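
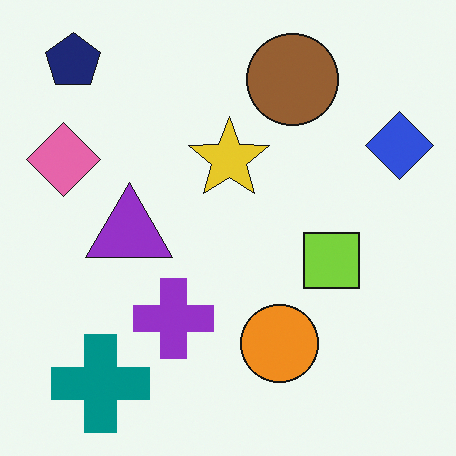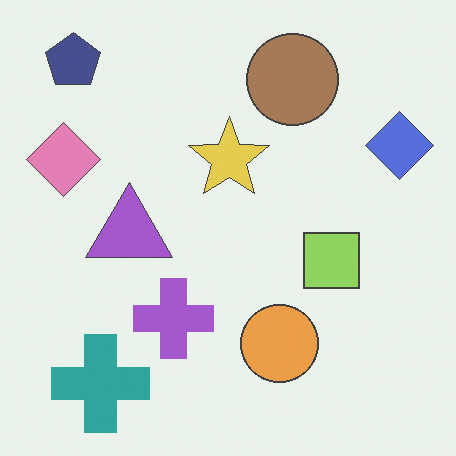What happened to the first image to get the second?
The image was given slightly reduced contrast.

Tones are pushed toward mid-grey across the whole image — a global contrast change.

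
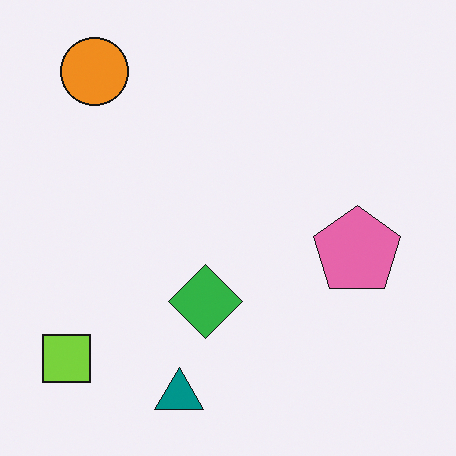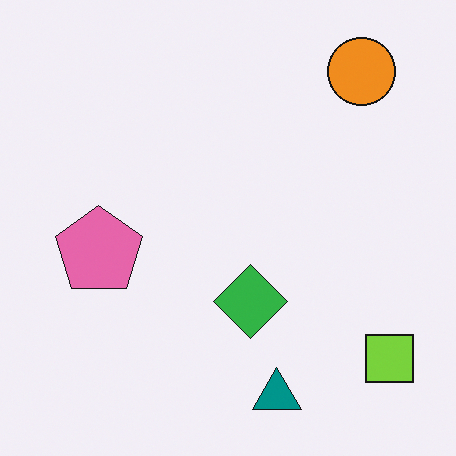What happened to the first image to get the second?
Flipped horizontally (left ↔ right).

The lime square is in the bottom-left of the first image and the bottom-right of the second — shapes on opposite sides of the vertical midline have swapped in a mirror flip.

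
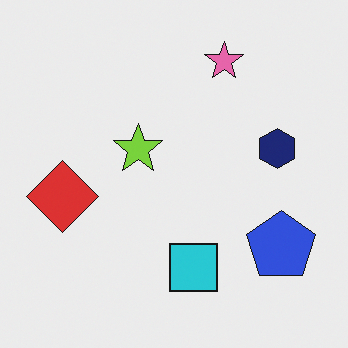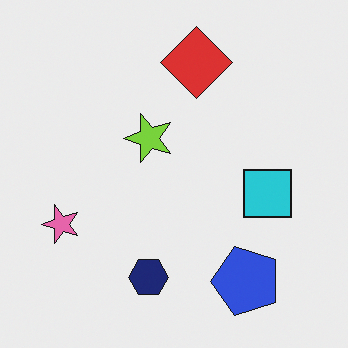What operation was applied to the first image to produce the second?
This is the original image transposed (reflected across the top-left ↔ bottom-right diagonal).

Shapes have swapped their row and column positions — what was in the top-right is now in the bottom-left — a diagonal reflection.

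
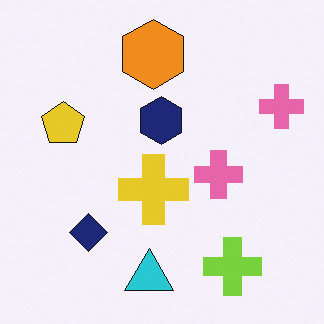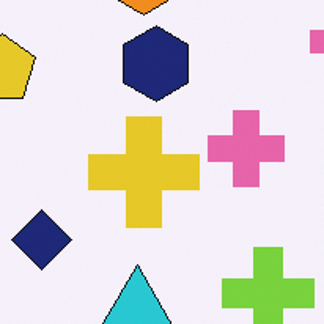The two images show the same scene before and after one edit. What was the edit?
The second image is the first cropped to a modestly smaller region and rescaled.

The visible shapes are larger and the field of view is narrower; shapes near the original edges may be partly or wholly outside the frame — a crop-and-rescale.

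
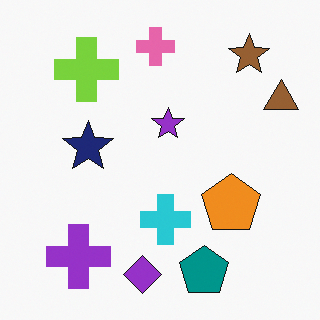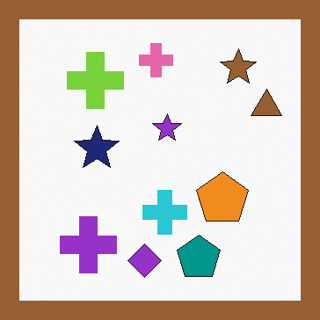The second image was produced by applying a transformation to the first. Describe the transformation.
The transformation is: framed with a brown border.

A solid brown frame runs around the edge of the second image, with the content slightly shrunk inside it.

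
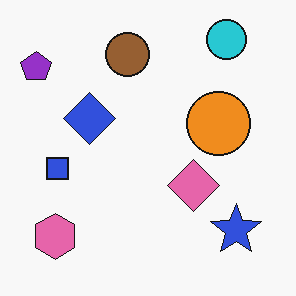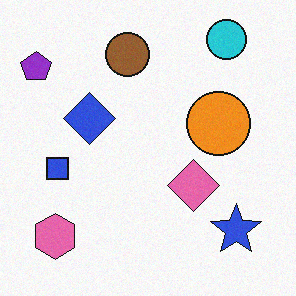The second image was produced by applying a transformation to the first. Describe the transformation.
This is the original image degraded with subtle gaussian noise.

Random speckle covers the whole image, including the flat background.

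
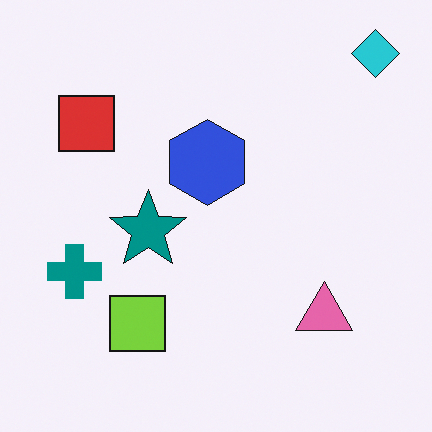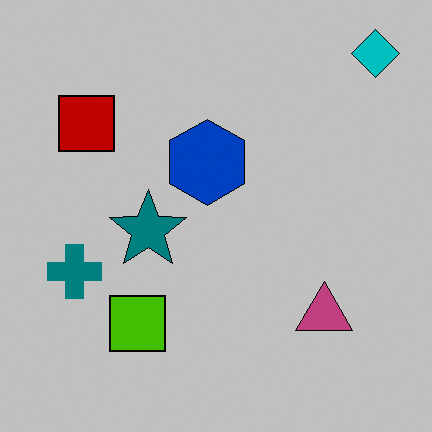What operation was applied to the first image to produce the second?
This is the original image aggressively posterized.

Each flat color has snapped to a coarser quantized level — most visibly, the near-white background has dropped to a flat grey.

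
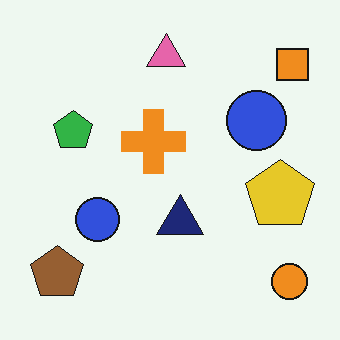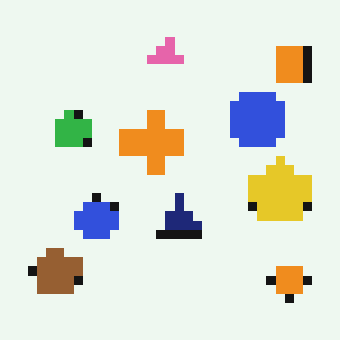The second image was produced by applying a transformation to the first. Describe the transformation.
Coarsely pixelated.

Shapes are reduced to large square blocks; fine edges and outlines are lost — a downscale-then-upscale (mosaic) effect.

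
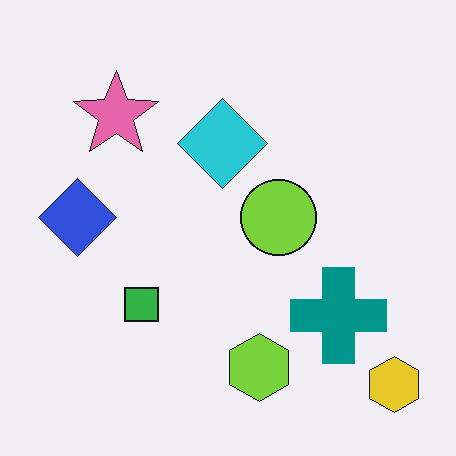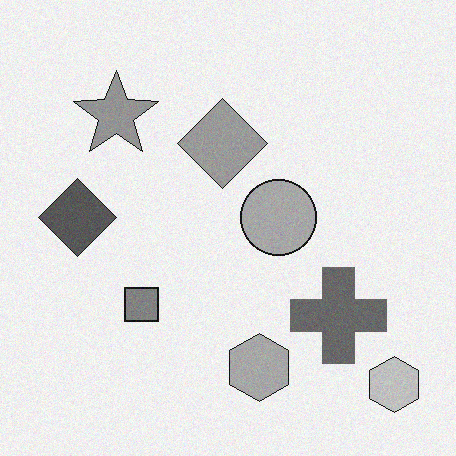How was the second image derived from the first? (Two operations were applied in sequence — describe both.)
The transformation is: converted to grayscale, then degraded with light additive noise.

All color is removed — every shape is now a shade of grey. Random speckle covers the whole image, including the flat background.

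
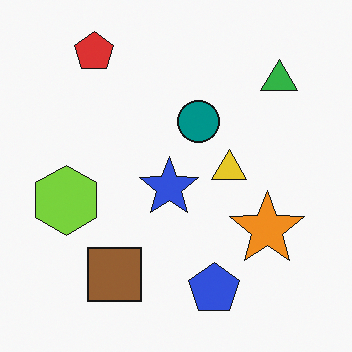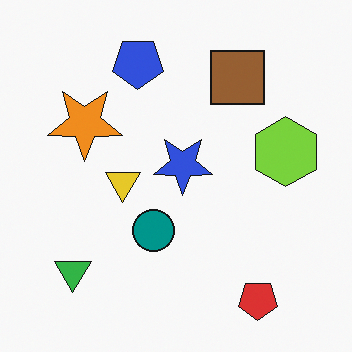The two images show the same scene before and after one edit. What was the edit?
Rotated 180°.

The red pentagon sits in the top-left of the first image and the bottom-right of the second — consistent with a whole-image 180° rotation.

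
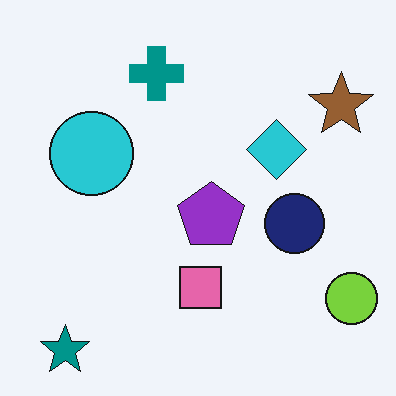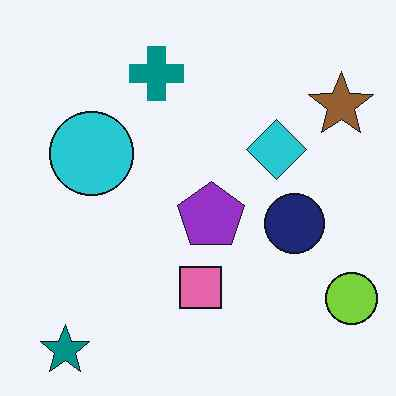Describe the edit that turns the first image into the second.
The second image is the first JPEG-compressed with visible artifacts.

Blocky 8×8 compression artifacts appear around shape edges and the flat background shows ringing — characteristic JPEG degradation.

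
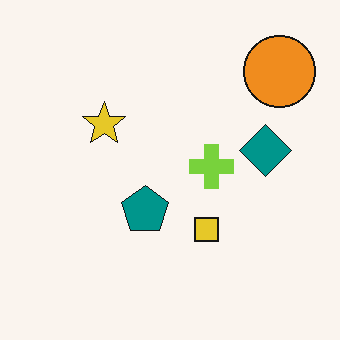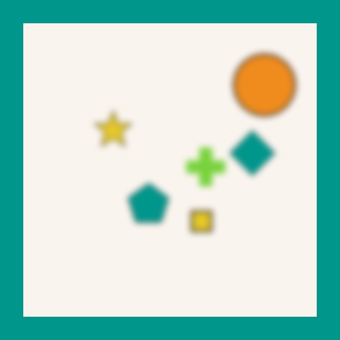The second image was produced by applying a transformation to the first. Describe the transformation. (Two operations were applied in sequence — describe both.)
The second image is the first noticeably gaussian-blurred, then framed with a teal border.

Shape edges and outlines are uniformly softened across the whole image. A solid teal frame runs around the edge of the second image, with the content slightly shrunk inside it.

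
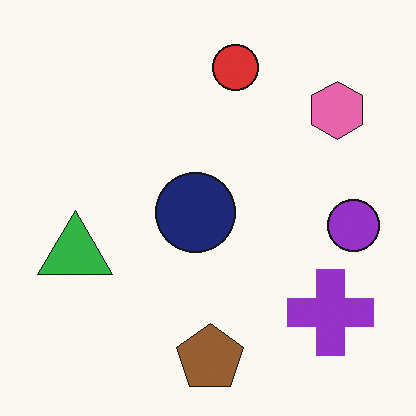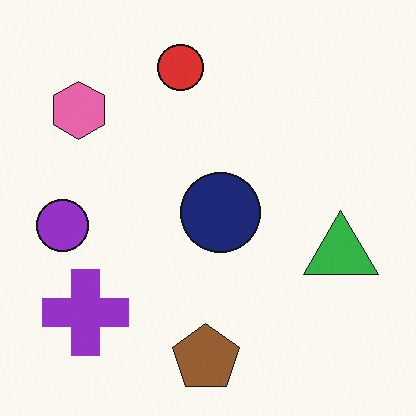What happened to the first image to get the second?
This is the original image flipped horizontally (left ↔ right).

The purple circle is in the right of the first image and the left of the second — shapes on opposite sides of the vertical midline have swapped in a mirror flip.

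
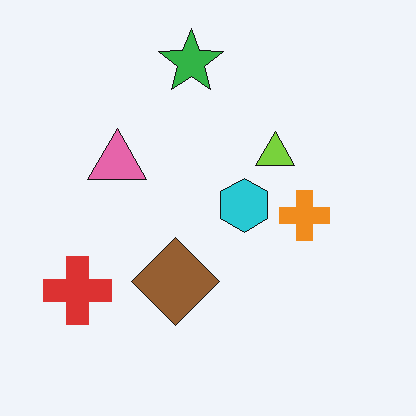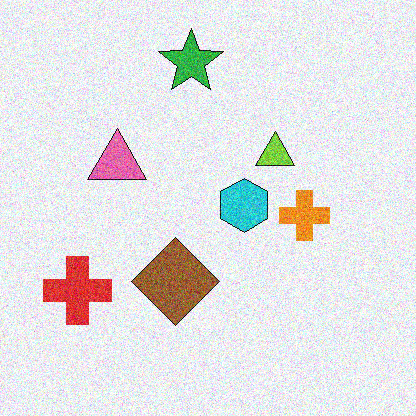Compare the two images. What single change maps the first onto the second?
Degraded with moderate additive noise.

Random speckle covers the whole image, including the flat background.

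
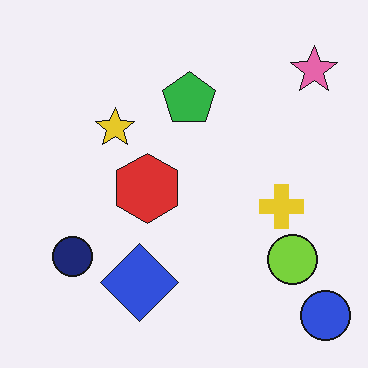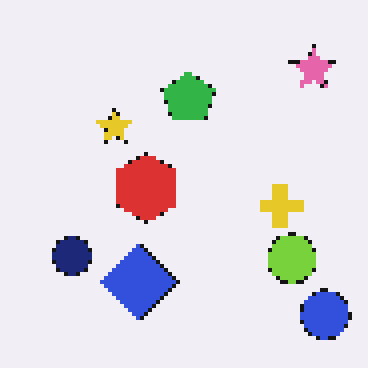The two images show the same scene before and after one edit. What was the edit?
The transformation is: lightly pixelated (a mild mosaic effect).

Shapes are reduced to large square blocks; fine edges and outlines are lost — a downscale-then-upscale (mosaic) effect.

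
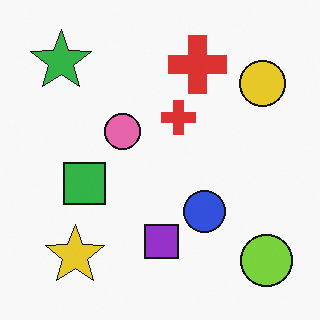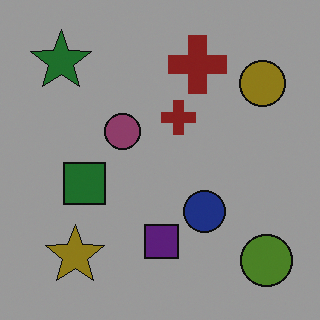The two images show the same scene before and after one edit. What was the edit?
The image was noticeably darkened.

Every pixel — background and shapes alike — is uniformly darkened.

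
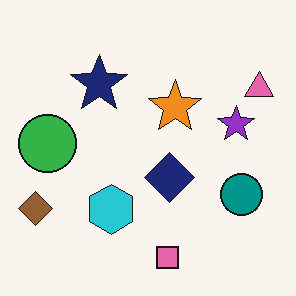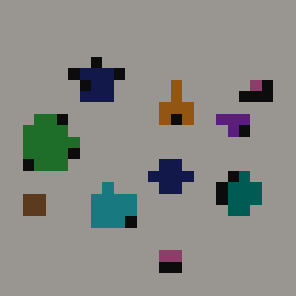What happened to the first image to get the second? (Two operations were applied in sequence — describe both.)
The image was darkened a lot, then heavily pixelated into large blocks.

Every pixel — background and shapes alike — is uniformly darkened. Shapes are reduced to large square blocks; fine edges and outlines are lost — a downscale-then-upscale (mosaic) effect.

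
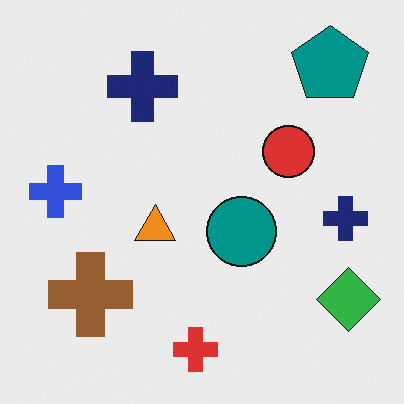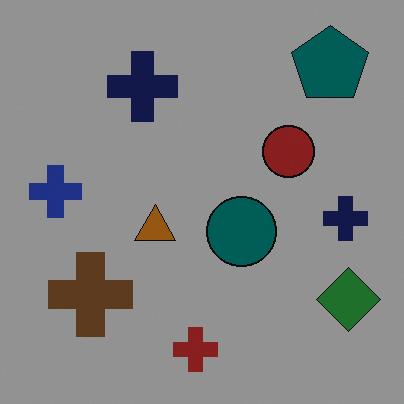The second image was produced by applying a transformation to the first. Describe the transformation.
The image was noticeably darkened.

Every pixel — background and shapes alike — is uniformly darkened.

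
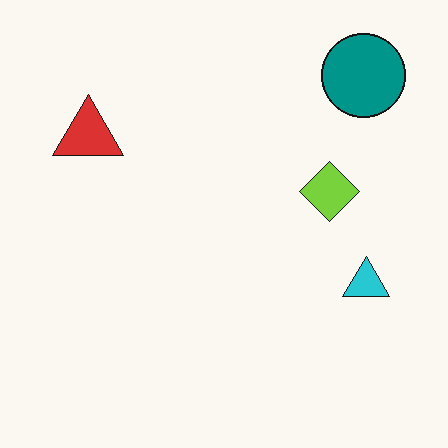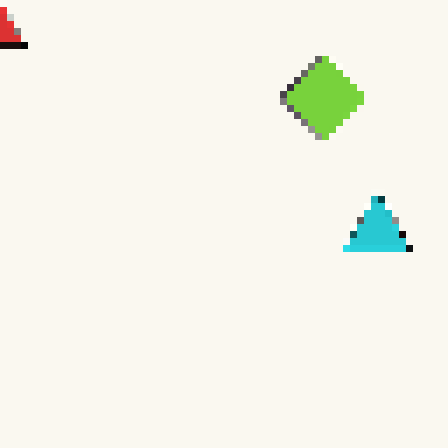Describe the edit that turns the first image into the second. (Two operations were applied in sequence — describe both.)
Cropped slightly and scaled back up, then moderately pixelated.

The visible shapes are larger and the field of view is narrower; shapes near the original edges may be partly or wholly outside the frame — a crop-and-rescale. Shapes are reduced to large square blocks; fine edges and outlines are lost — a downscale-then-upscale (mosaic) effect.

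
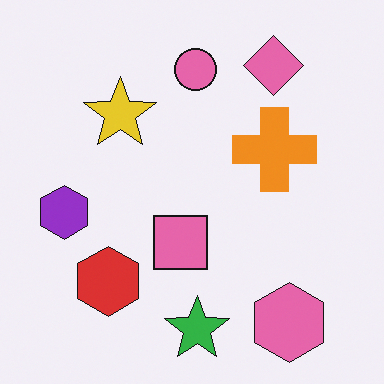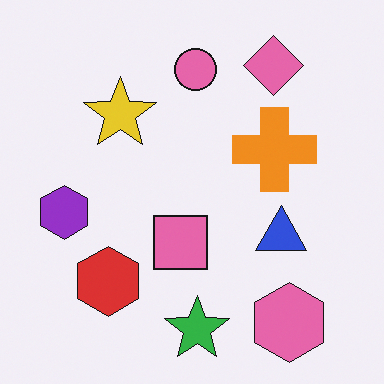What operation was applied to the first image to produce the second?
The second image is the first overlaid with an additional blue triangle.

A blue triangle appears in the second image that is absent from the first.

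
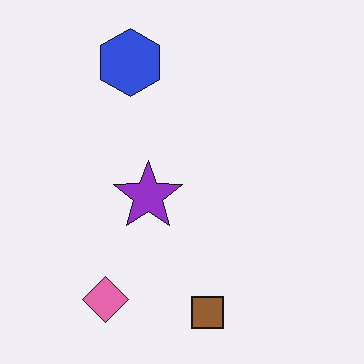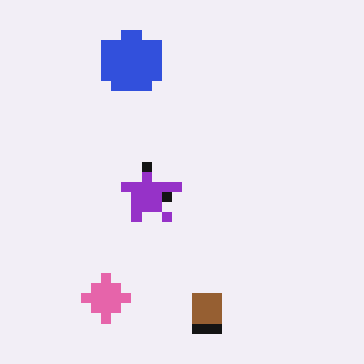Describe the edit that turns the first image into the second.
It was coarsely pixelated.

Shapes are reduced to large square blocks; fine edges and outlines are lost — a downscale-then-upscale (mosaic) effect.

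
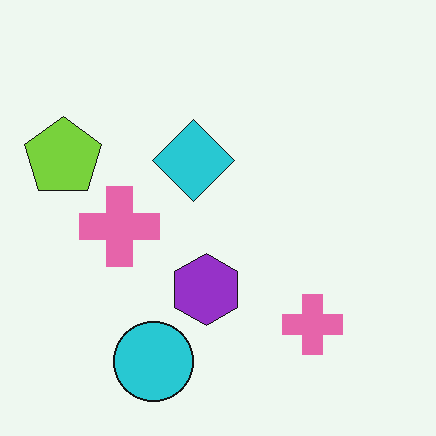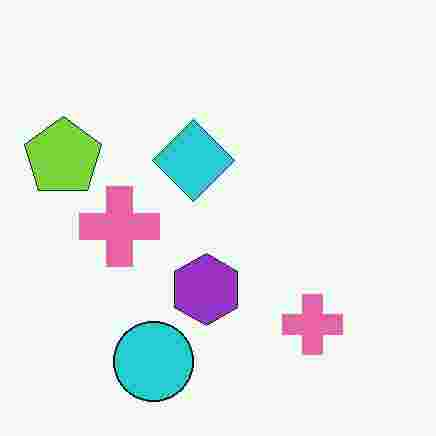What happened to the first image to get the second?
It was degraded with heavy JPEG compression.

Blocky 8×8 compression artifacts appear around shape edges and the flat background shows ringing — characteristic JPEG degradation.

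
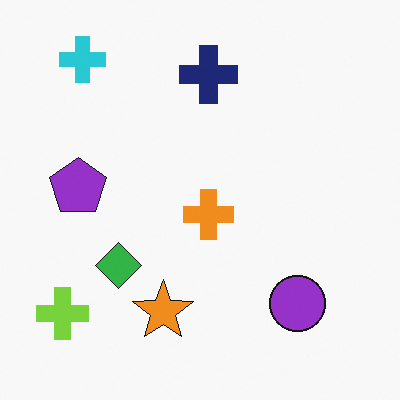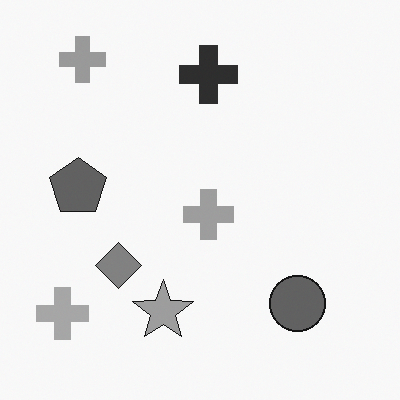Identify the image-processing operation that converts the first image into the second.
The image was converted to grayscale.

All color is removed — every shape is now a shade of grey.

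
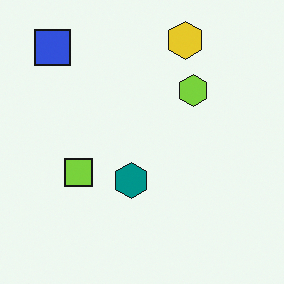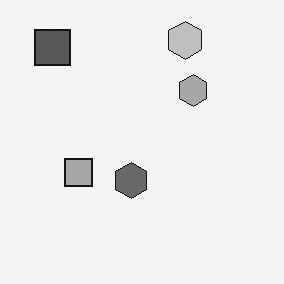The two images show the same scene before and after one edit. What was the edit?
The second image is the first converted to grayscale.

All color is removed — every shape is now a shade of grey.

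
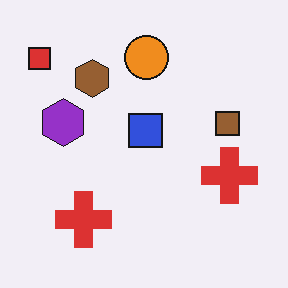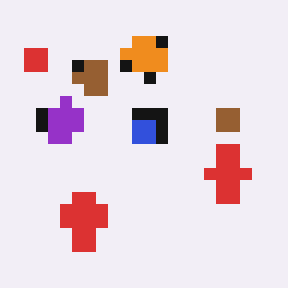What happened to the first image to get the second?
The second image is the first coarsely pixelated.

Shapes are reduced to large square blocks; fine edges and outlines are lost — a downscale-then-upscale (mosaic) effect.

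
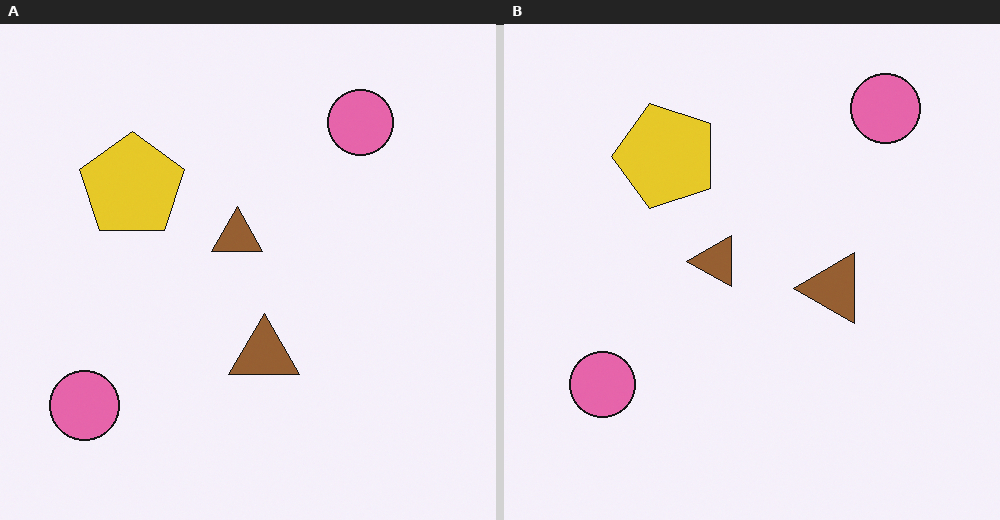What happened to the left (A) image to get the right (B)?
The image was transposed (reflected across the top-left ↔ bottom-right diagonal).

Shapes have swapped their row and column positions — what was in the top-right is now in the bottom-left — a diagonal reflection.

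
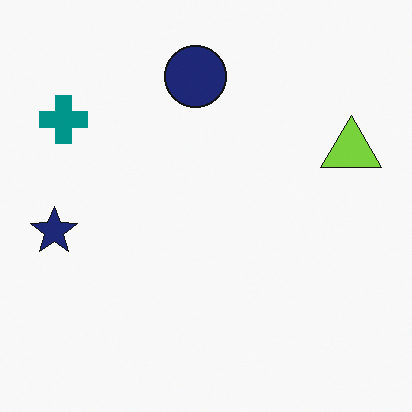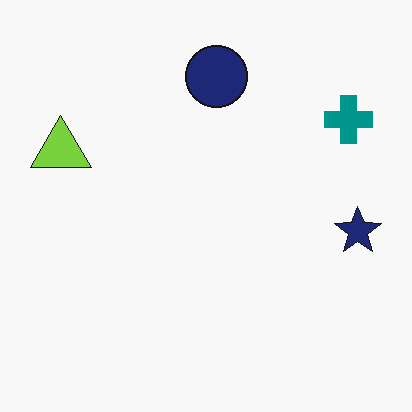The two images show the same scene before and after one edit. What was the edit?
Flipped horizontally (left ↔ right).

The navy star is in the left of the first image and the right of the second — shapes on opposite sides of the vertical midline have swapped in a mirror flip.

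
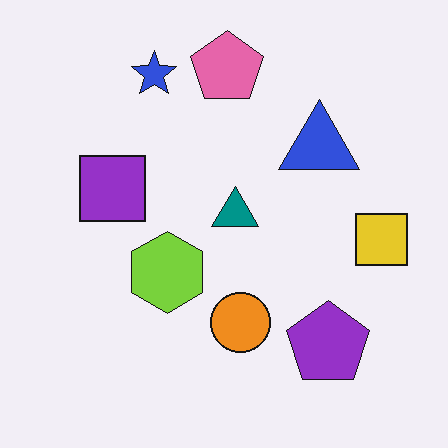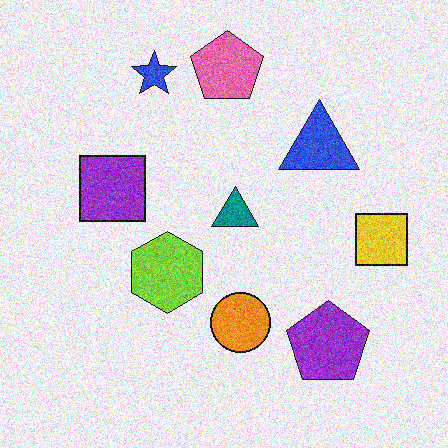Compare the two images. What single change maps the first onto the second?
This is the original image degraded with moderate additive noise.

Random speckle covers the whole image, including the flat background.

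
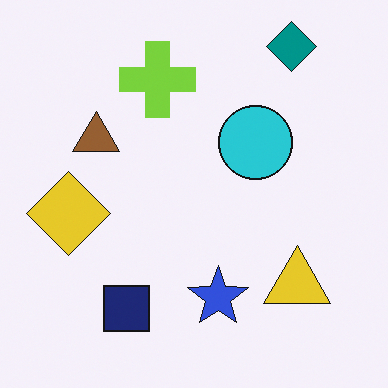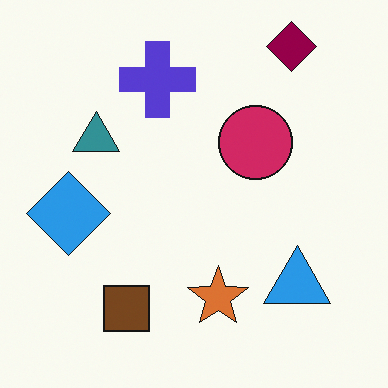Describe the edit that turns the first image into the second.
The image was hue-shifted through roughly a third of the color wheel.

Every shape's color has rotated by the same amount around the hue wheel — a uniform hue shift.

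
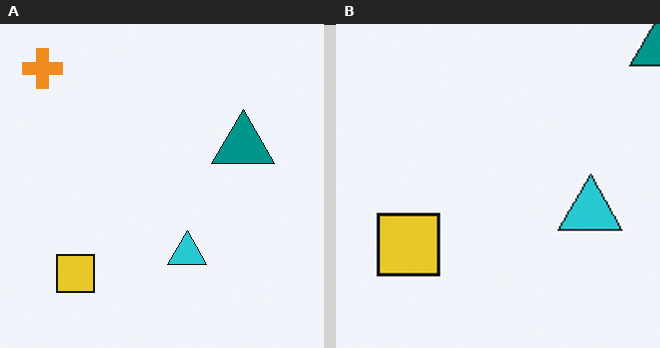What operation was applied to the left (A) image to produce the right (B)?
This is the original image cropped to a noticeably smaller region and rescaled.

The visible shapes are larger and the field of view is narrower; shapes near the original edges may be partly or wholly outside the frame — a crop-and-rescale.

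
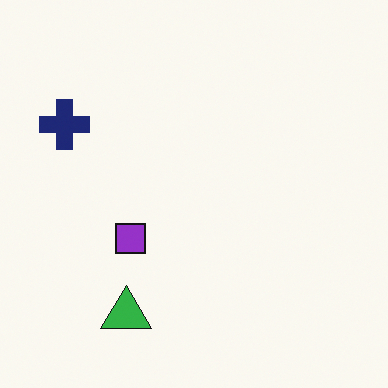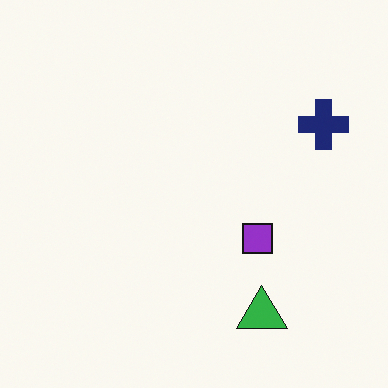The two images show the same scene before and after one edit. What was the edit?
It was flipped horizontally (left ↔ right).

The navy cross is in the top-left of the first image and the top-right of the second — shapes on opposite sides of the vertical midline have swapped in a mirror flip.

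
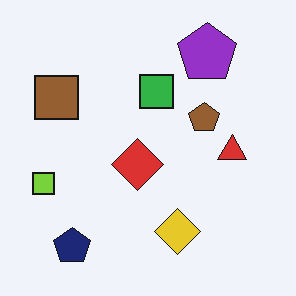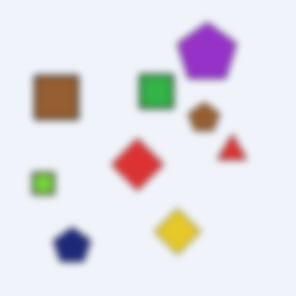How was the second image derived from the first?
The second image is the first moderately blurred.

Shape edges and outlines are uniformly softened across the whole image.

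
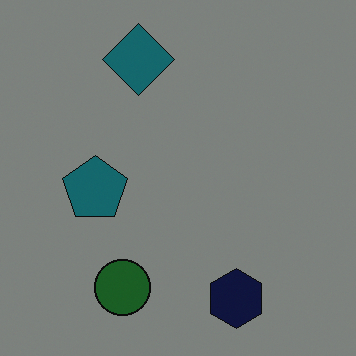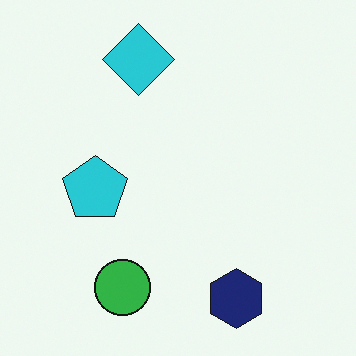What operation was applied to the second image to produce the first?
The first image is the second darkened a lot.

Every pixel — background and shapes alike — is uniformly darkened.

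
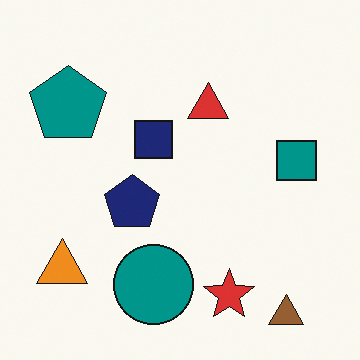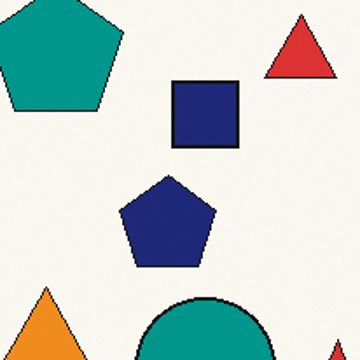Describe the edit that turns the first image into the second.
This is the original image cropped to a noticeably smaller region and rescaled.

The visible shapes are larger and the field of view is narrower; shapes near the original edges may be partly or wholly outside the frame — a crop-and-rescale.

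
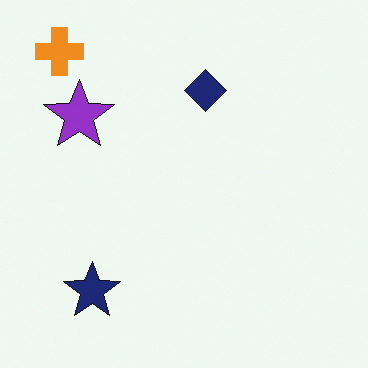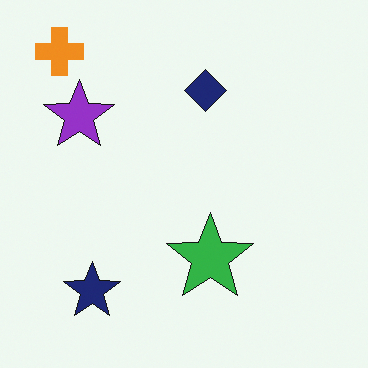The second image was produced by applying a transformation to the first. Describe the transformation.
Overlaid with an additional green star.

A green star appears in the second image that is absent from the first.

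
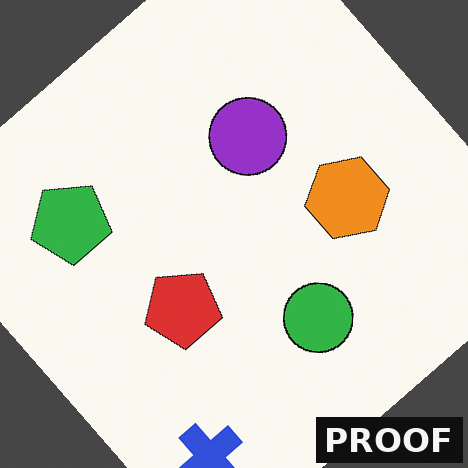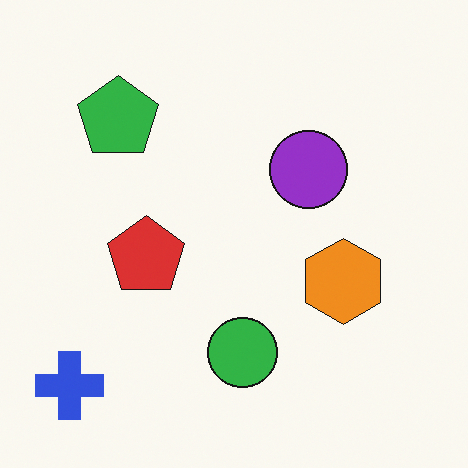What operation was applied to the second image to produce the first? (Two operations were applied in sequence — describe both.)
It was rotated counter-clockwise by a large amount — several tens of degrees, then watermarked with the text "PROOF" in the lower-right corner.

Every shape is tilted by the same angle and the image corners show triangular fill wedges — a whole-image rotation by a non-right angle. A dark label reading "PROOF" appears in the lower-right corner.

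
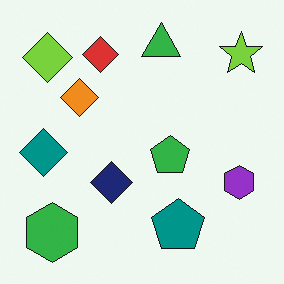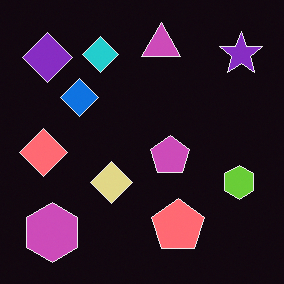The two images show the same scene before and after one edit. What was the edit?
It was color-inverted (negative).

The light background has become dark and every shape's color is its complement — a photographic negative.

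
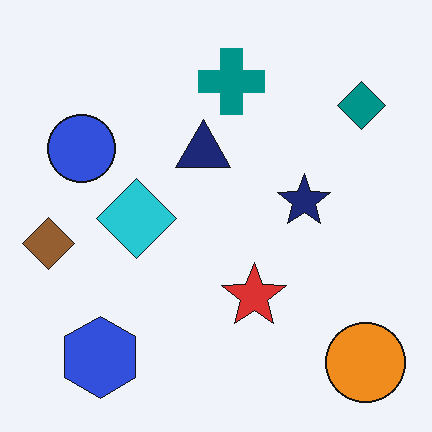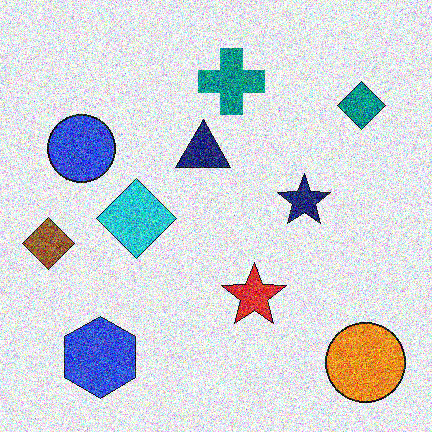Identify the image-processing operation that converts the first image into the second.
Degraded with strong gaussian noise.

Random speckle covers the whole image, including the flat background.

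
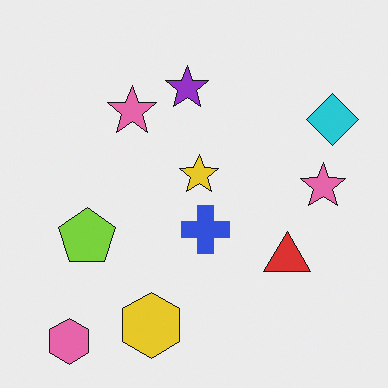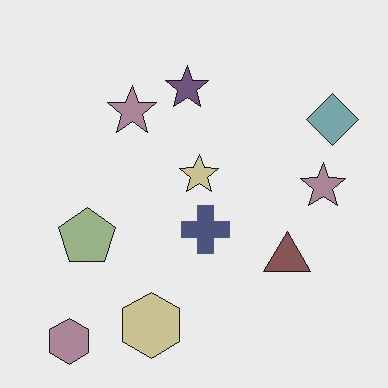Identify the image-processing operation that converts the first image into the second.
It was heavily desaturated.

All colors are more muted and greyish — a global saturation change.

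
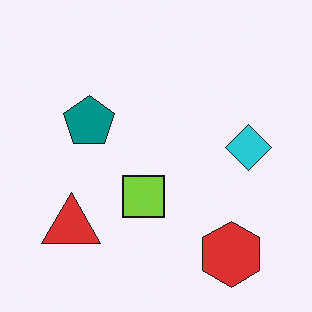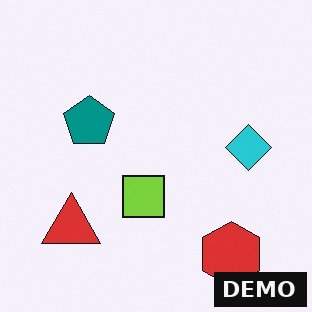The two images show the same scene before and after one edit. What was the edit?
The second image is the first watermarked with the text "DEMO" in the lower-right corner.

A dark label reading "DEMO" appears in the lower-right corner.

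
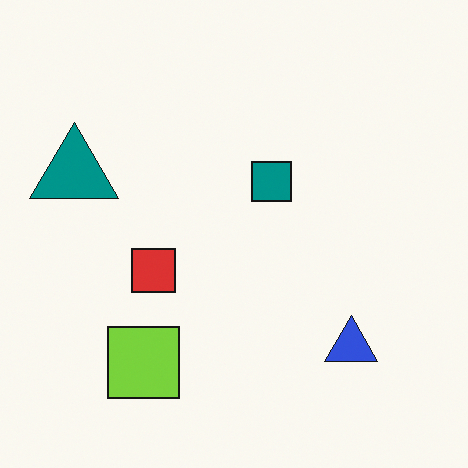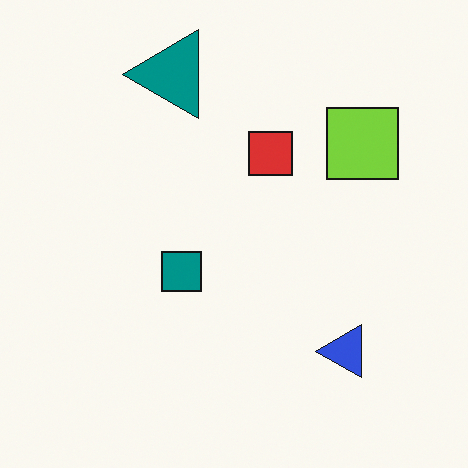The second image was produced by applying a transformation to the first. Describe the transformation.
The image was transposed (reflected across the top-left ↔ bottom-right diagonal).

Shapes have swapped their row and column positions — what was in the top-right is now in the bottom-left — a diagonal reflection.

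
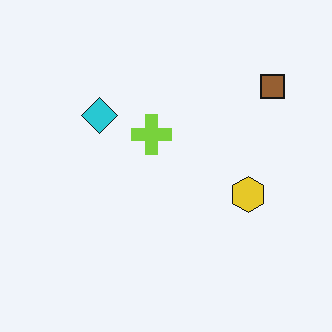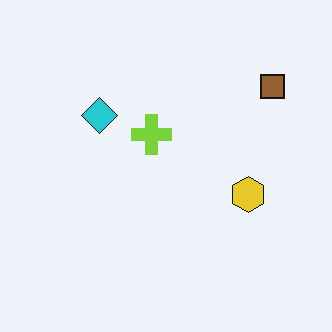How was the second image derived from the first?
The image was JPEG-compressed with visible artifacts.

Blocky 8×8 compression artifacts appear around shape edges and the flat background shows ringing — characteristic JPEG degradation.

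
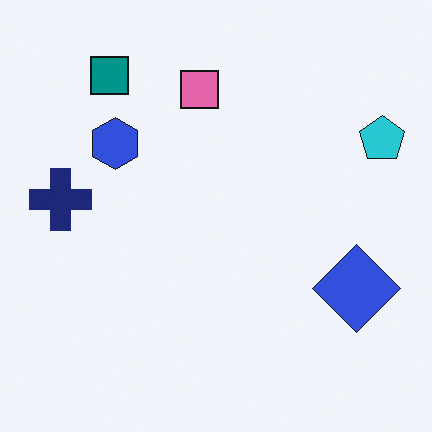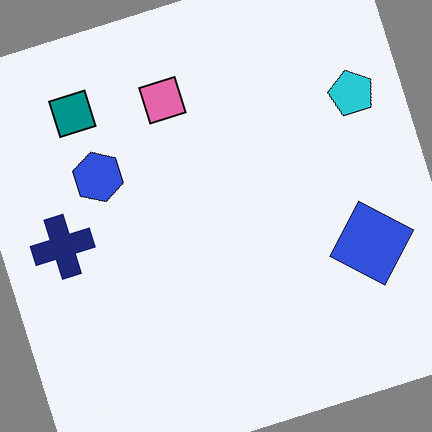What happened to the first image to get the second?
The transformation is: rotated counter-clockwise by a moderate amount.

Every shape is tilted by the same angle and the image corners show triangular fill wedges — a whole-image rotation by a non-right angle.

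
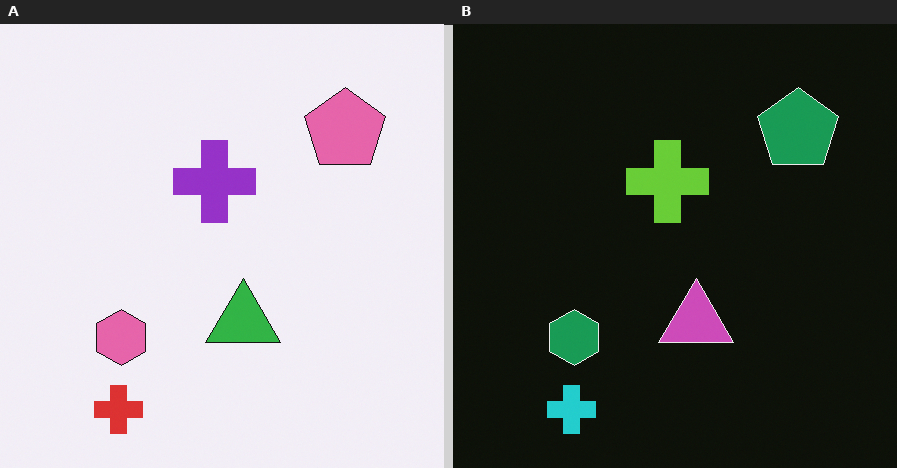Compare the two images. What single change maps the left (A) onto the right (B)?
Color-inverted (negative).

The light background has become dark and every shape's color is its complement — a photographic negative.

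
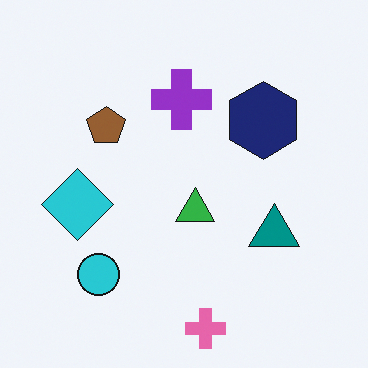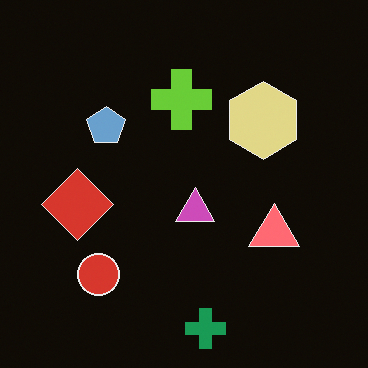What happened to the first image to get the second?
The transformation is: color-inverted (negative).

The light background has become dark and every shape's color is its complement — a photographic negative.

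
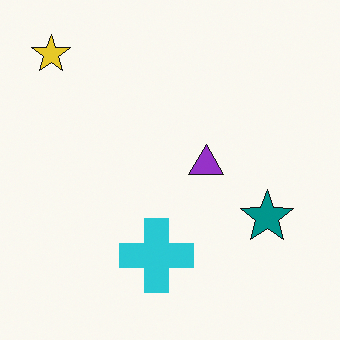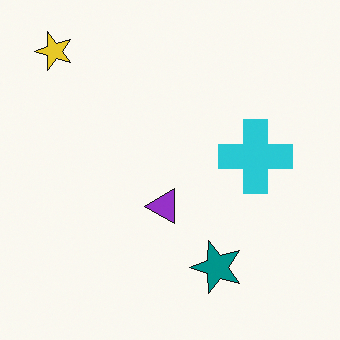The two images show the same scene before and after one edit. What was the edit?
The transformation is: transposed (reflected across the top-left ↔ bottom-right diagonal).

Shapes have swapped their row and column positions — what was in the top-right is now in the bottom-left — a diagonal reflection.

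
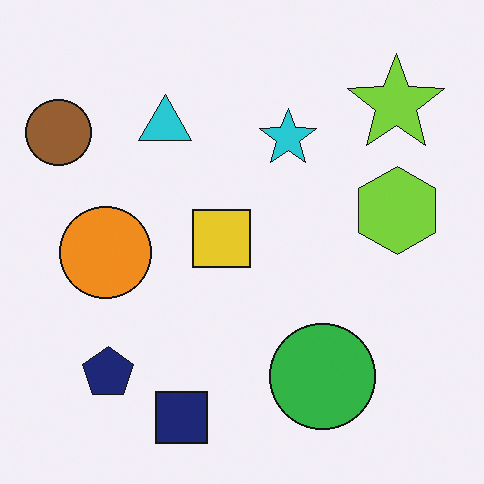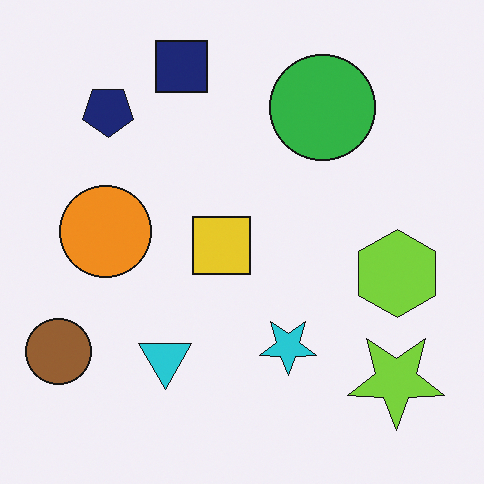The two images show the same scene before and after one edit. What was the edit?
It was flipped vertically (top ↔ bottom).

The navy square is in the bottom of the first image and the top of the second — shapes on opposite sides of the horizontal midline have swapped in a mirror flip.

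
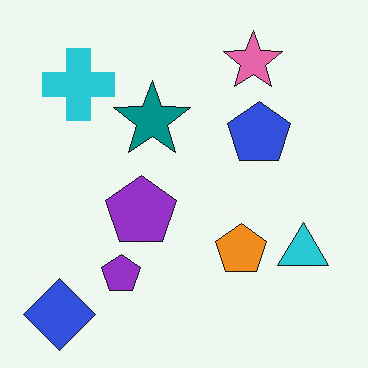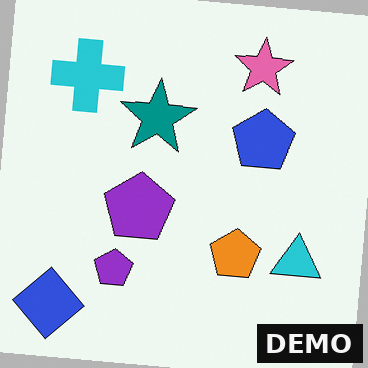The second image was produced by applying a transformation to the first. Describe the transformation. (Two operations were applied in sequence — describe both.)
Rotated clockwise by a small amount, then watermarked with the text "DEMO" in the lower-right corner.

Every shape is tilted by the same angle and the image corners show triangular fill wedges — a whole-image rotation by a non-right angle. A dark label reading "DEMO" appears in the lower-right corner.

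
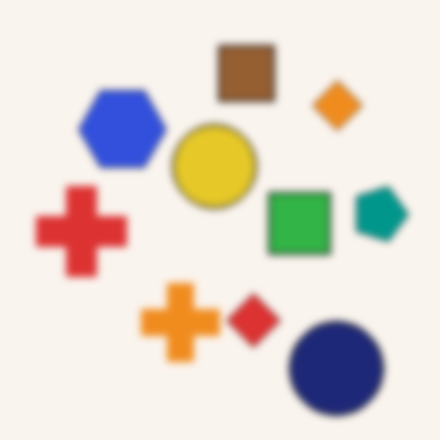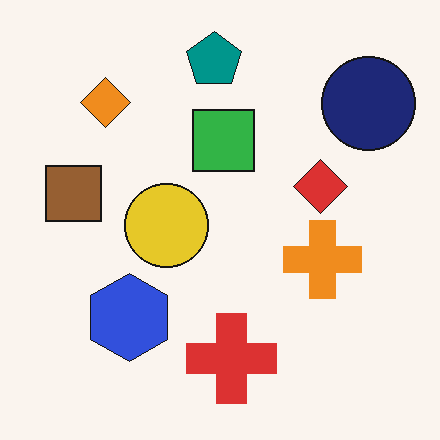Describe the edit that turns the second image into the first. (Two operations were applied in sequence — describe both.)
It was rotated 90° clockwise, then noticeably gaussian-blurred.

The navy circle sits in the top-right of the second image and the bottom-right of the first — consistent with a whole-image 90° clockwise rotation. Shape edges and outlines are uniformly softened across the whole image.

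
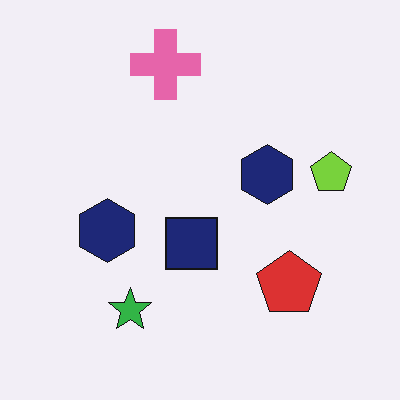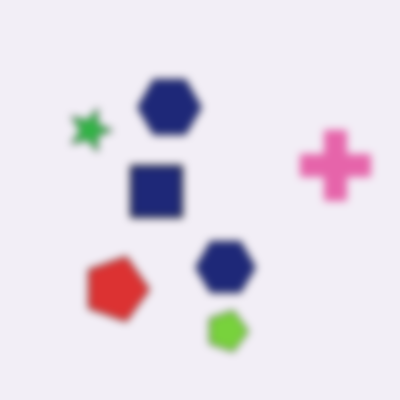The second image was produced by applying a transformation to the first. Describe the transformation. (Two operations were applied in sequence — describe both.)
It was moderately blurred, then rotated 90° clockwise.

Shape edges and outlines are uniformly softened across the whole image. The pink cross sits in the top of the first image and the right of the second — consistent with a whole-image 90° clockwise rotation.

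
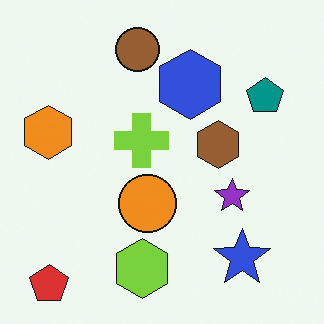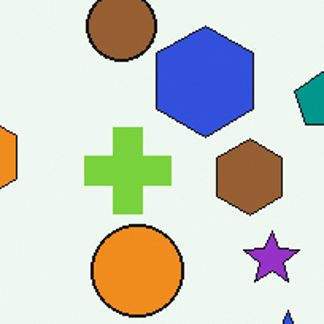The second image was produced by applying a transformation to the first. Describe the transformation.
This is the original image cropped slightly and scaled back up.

The visible shapes are larger and the field of view is narrower; shapes near the original edges may be partly or wholly outside the frame — a crop-and-rescale.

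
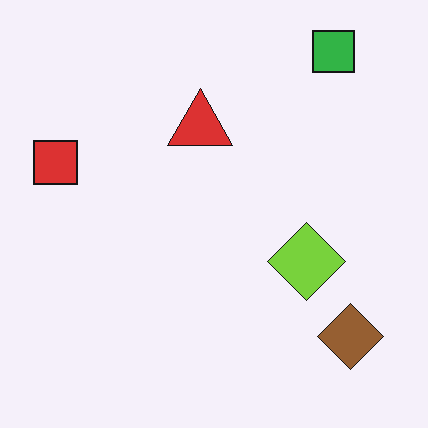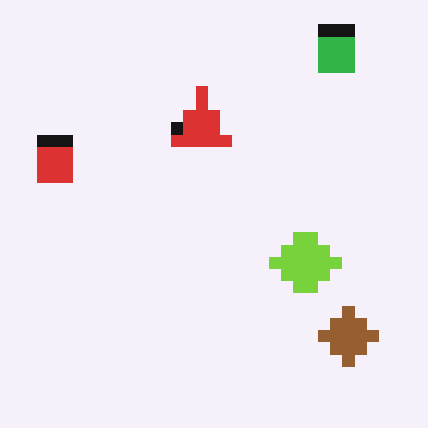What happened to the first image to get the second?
Heavily pixelated into large blocks.

Shapes are reduced to large square blocks; fine edges and outlines are lost — a downscale-then-upscale (mosaic) effect.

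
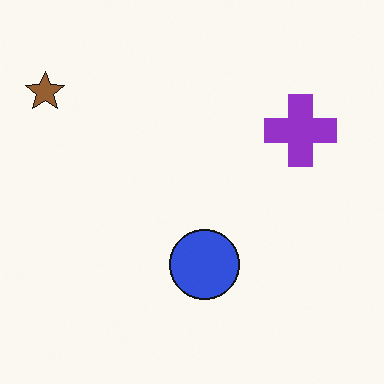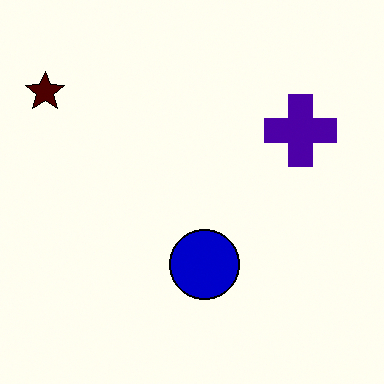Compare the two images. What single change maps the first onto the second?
The transformation is: given much higher contrast.

Tones are pushed away from mid-grey across the whole image — a global contrast change.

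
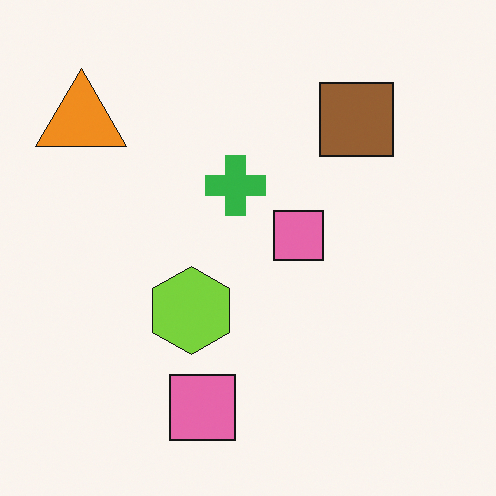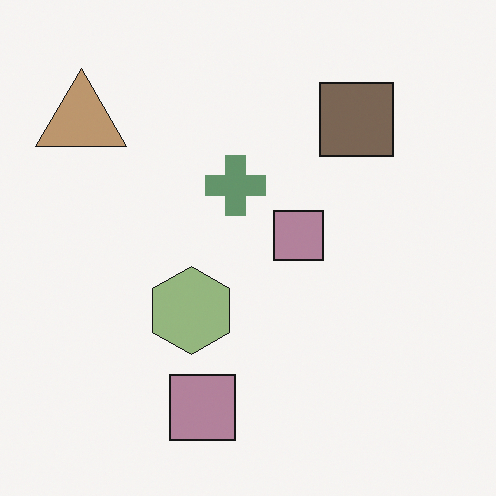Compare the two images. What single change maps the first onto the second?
The second image is the first heavily desaturated.

All colors are more muted and greyish — a global saturation change.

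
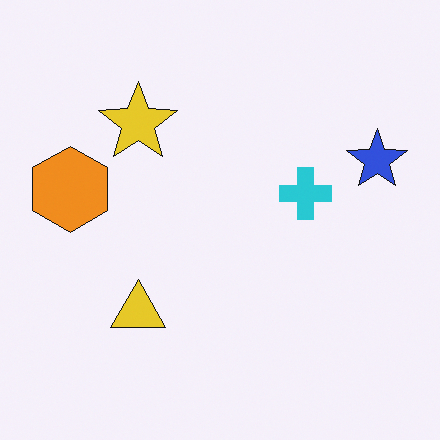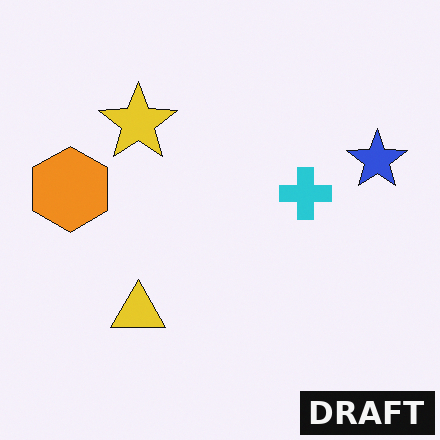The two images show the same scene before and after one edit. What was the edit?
The second image is the first watermarked with the text "DRAFT" in the lower-right corner.

A dark label reading "DRAFT" appears in the lower-right corner.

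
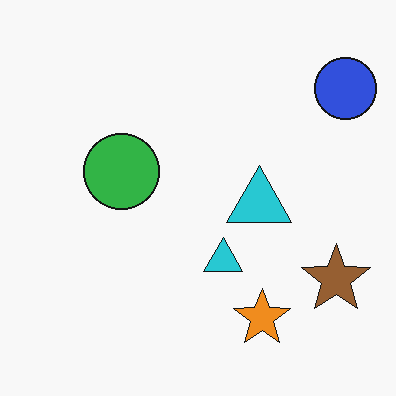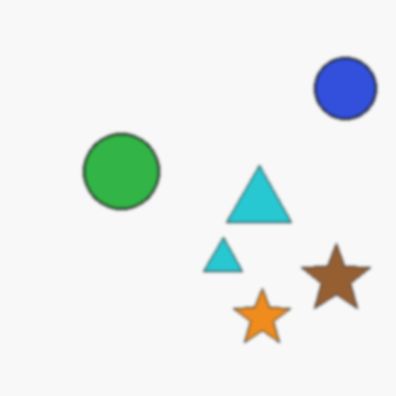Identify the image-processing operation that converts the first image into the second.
The second image is the first slightly softened.

Shape edges and outlines are uniformly softened across the whole image.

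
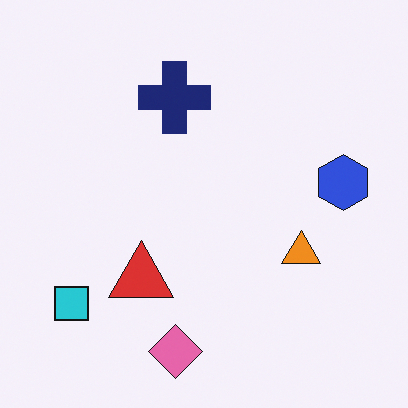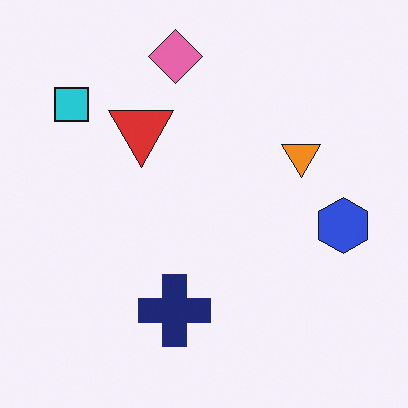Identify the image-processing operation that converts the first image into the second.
It was flipped vertically (top ↔ bottom).

The pink diamond is in the bottom of the first image and the top of the second — shapes on opposite sides of the horizontal midline have swapped in a mirror flip.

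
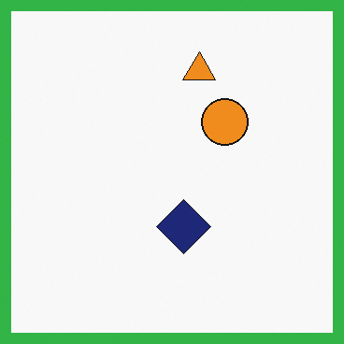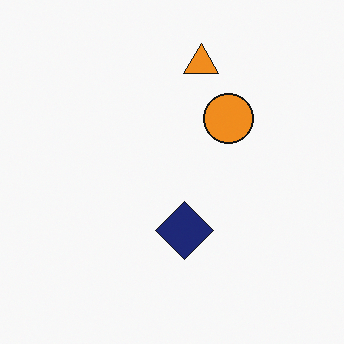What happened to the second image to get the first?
The image was framed with a green border.

A solid green frame runs around the edge of the first image, with the content slightly shrunk inside it.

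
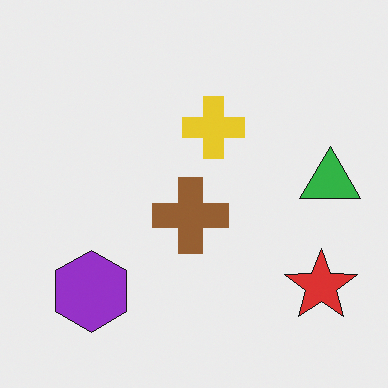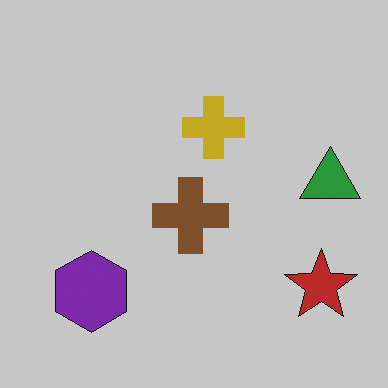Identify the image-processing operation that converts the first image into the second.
This is the original image slightly darkened.

Every pixel — background and shapes alike — is uniformly darkened.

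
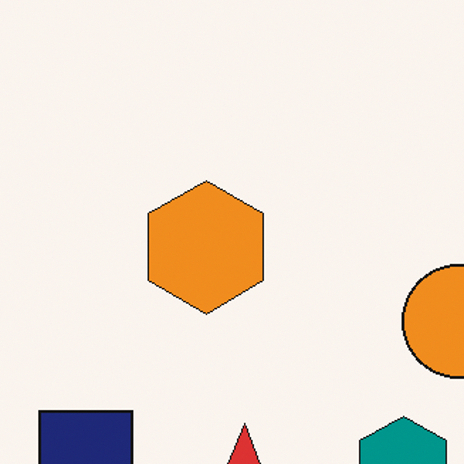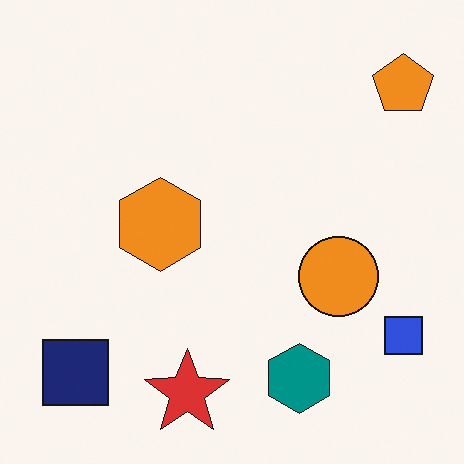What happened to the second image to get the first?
It was cropped slightly and scaled back up.

The visible shapes are larger and the field of view is narrower; shapes near the original edges may be partly or wholly outside the frame — a crop-and-rescale.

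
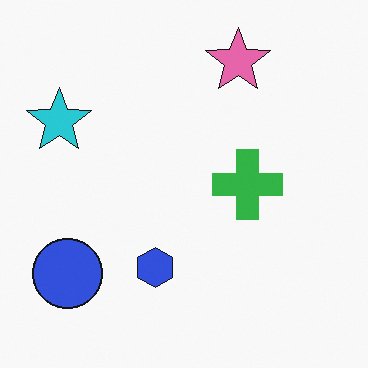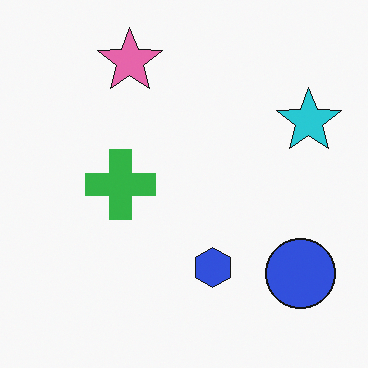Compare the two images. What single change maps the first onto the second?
This is the original image flipped horizontally (left ↔ right).

The cyan star is in the top-left of the first image and the top-right of the second — shapes on opposite sides of the vertical midline have swapped in a mirror flip.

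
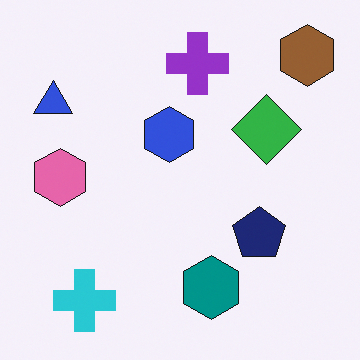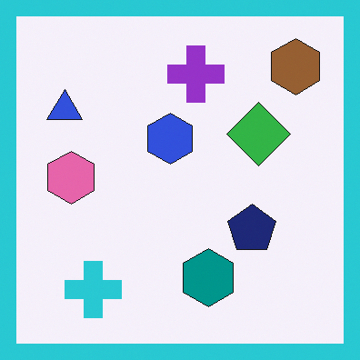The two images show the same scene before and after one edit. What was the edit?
Framed with a cyan border.

A solid cyan frame runs around the edge of the second image, with the content slightly shrunk inside it.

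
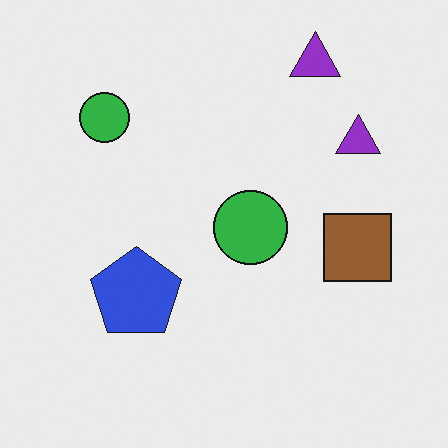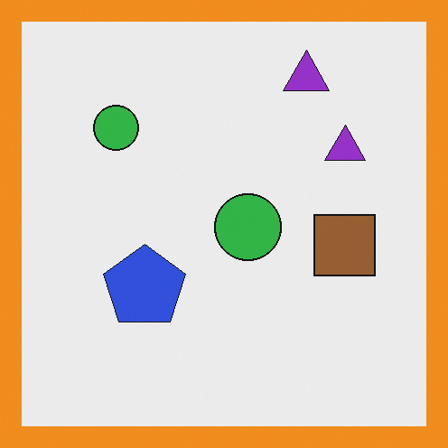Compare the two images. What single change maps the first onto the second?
The transformation is: framed with a orange border.

A solid orange frame runs around the edge of the second image, with the content slightly shrunk inside it.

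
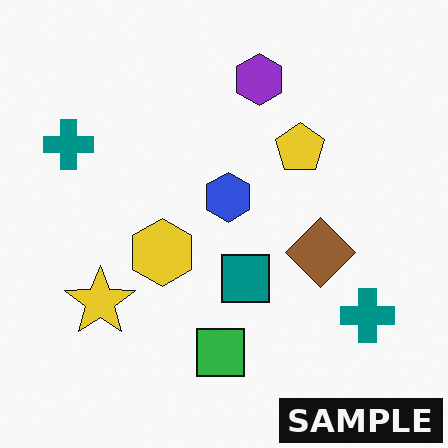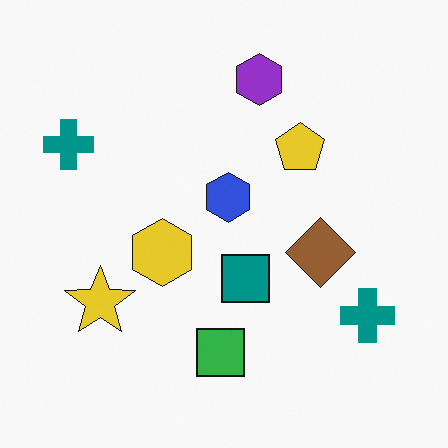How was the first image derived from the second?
This is the original image watermarked with the text "SAMPLE" in the lower-right corner.

A dark label reading "SAMPLE" appears in the lower-right corner.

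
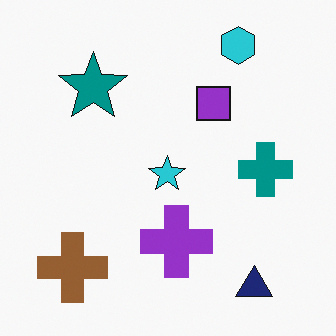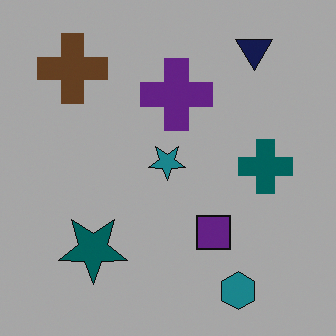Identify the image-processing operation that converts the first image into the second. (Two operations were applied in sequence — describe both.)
The transformation is: flipped vertically (top ↔ bottom), then noticeably darkened.

The cyan hexagon is in the top-right of the first image and the bottom-right of the second — shapes on opposite sides of the horizontal midline have swapped in a mirror flip. Every pixel — background and shapes alike — is uniformly darkened.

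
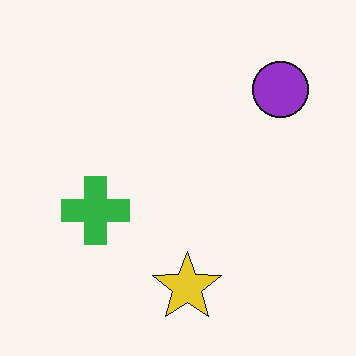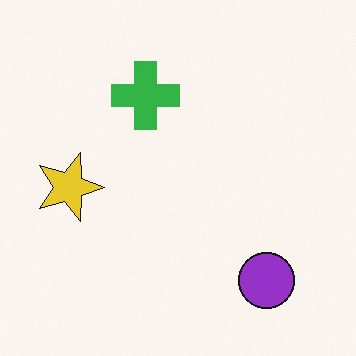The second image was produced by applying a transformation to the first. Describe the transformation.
Rotated 90° clockwise.

The purple circle sits in the top-right of the first image and the bottom-right of the second — consistent with a whole-image 90° clockwise rotation.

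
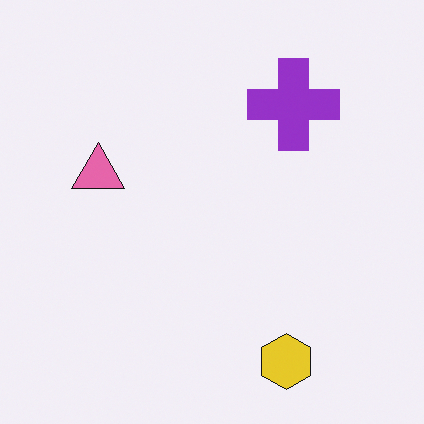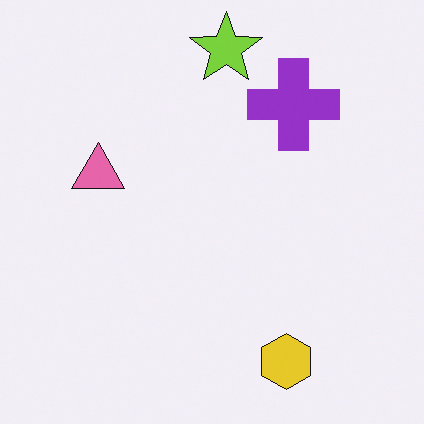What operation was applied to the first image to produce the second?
The second image is the first overlaid with an additional lime star.

A lime star appears in the second image that is absent from the first.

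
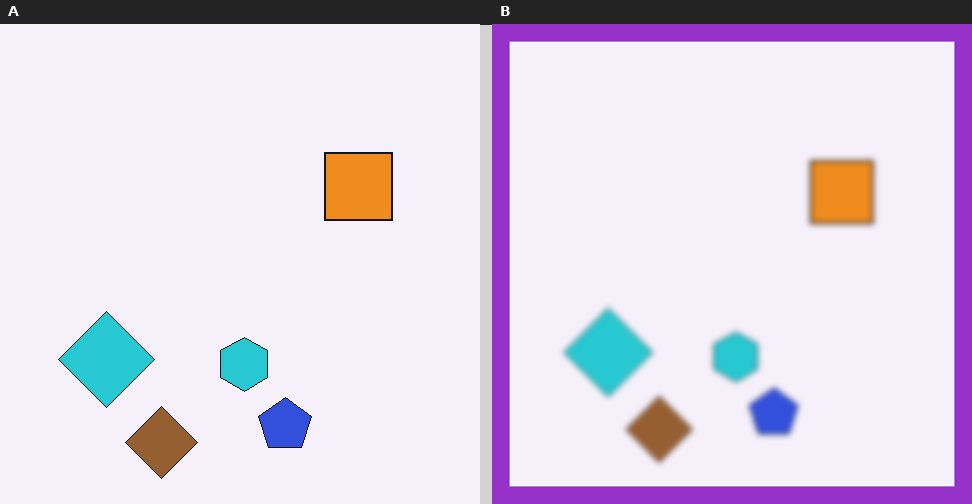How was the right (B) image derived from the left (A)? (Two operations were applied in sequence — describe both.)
This is the original image moderately blurred, then framed with a purple border.

Shape edges and outlines are uniformly softened across the whole image. A solid purple frame runs around the edge of the right (B) image, with the content slightly shrunk inside it.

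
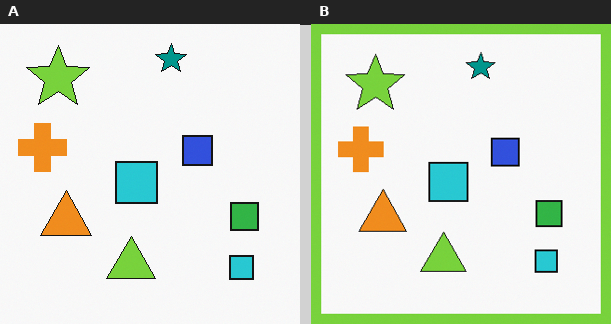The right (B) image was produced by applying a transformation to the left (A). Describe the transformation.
It was framed with a lime border.

A solid lime frame runs around the edge of the right (B) image, with the content slightly shrunk inside it.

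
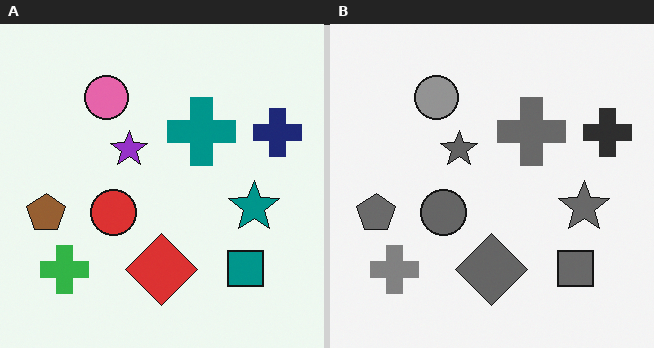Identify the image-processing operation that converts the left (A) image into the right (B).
The right (B) image is the left (A) converted to grayscale.

All color is removed — every shape is now a shade of grey.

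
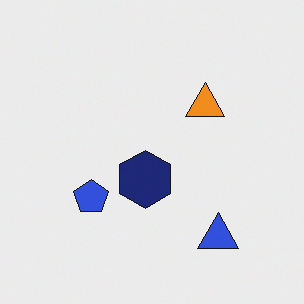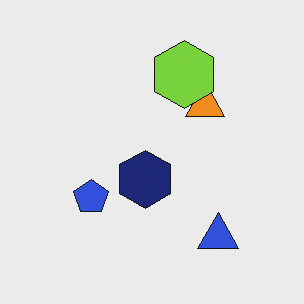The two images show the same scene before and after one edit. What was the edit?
The transformation is: overlaid with an additional lime hexagon.

A lime hexagon appears in the second image that is absent from the first.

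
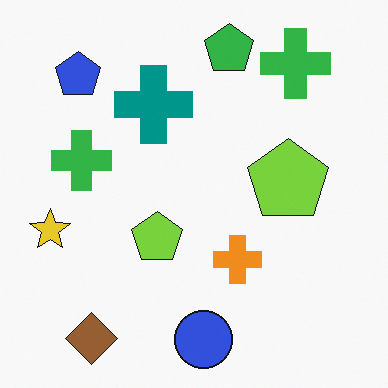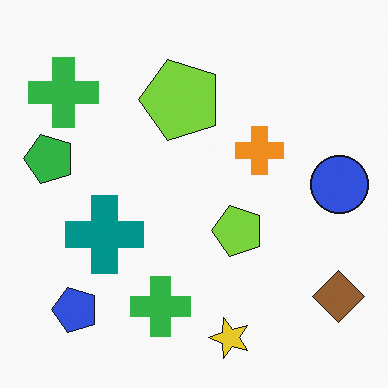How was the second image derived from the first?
The transformation is: rotated 90° counter-clockwise.

The brown diamond sits in the bottom-left of the first image and the bottom-right of the second — consistent with a whole-image 90° counter-clockwise rotation.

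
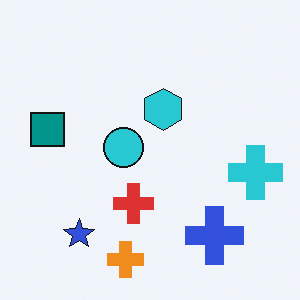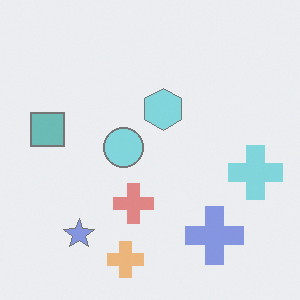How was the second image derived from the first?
The image was given much lower contrast.

Tones are pushed toward mid-grey across the whole image — a global contrast change.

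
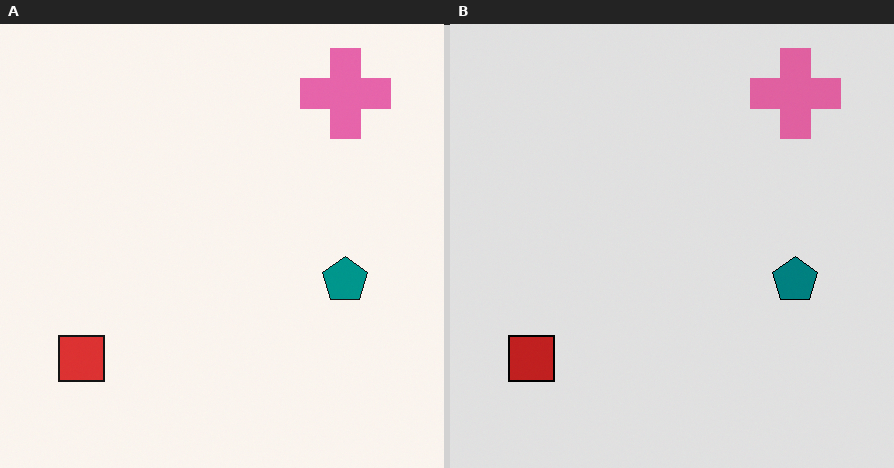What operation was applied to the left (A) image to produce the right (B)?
The right (B) image is the left (A) posterized to a reduced palette.

Each flat color has snapped to a coarser quantized level — most visibly, the near-white background has dropped to a flat grey.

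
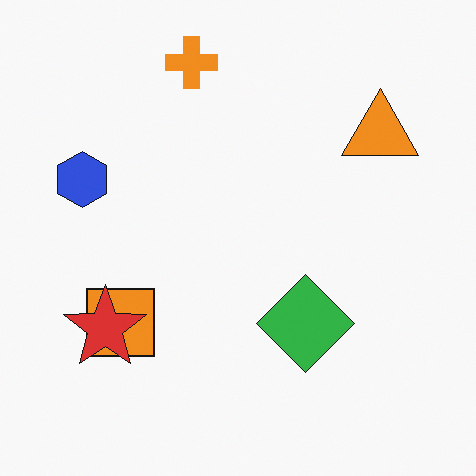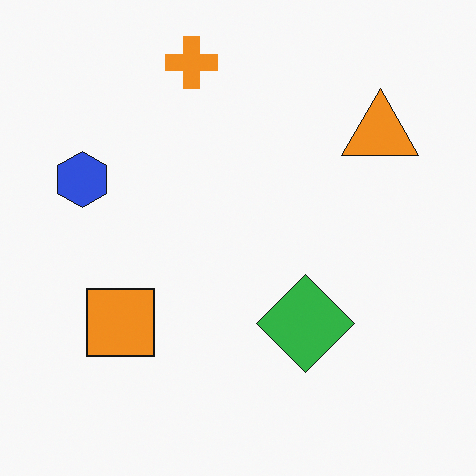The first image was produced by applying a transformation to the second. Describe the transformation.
The transformation is: overlaid with an additional red star.

A red star appears in the first image that is absent from the second.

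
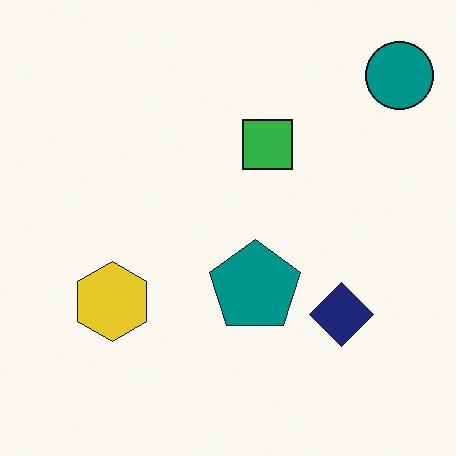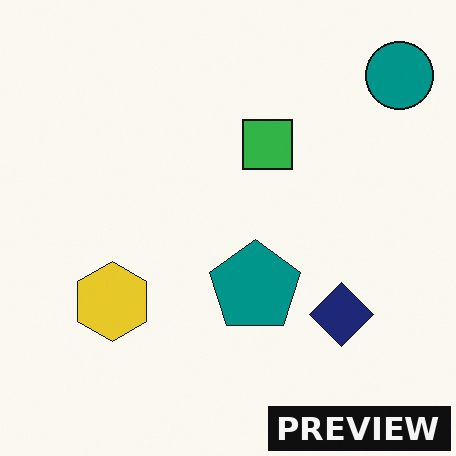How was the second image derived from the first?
The transformation is: watermarked with the text "PREVIEW" in the lower-right corner.

A dark label reading "PREVIEW" appears in the lower-right corner.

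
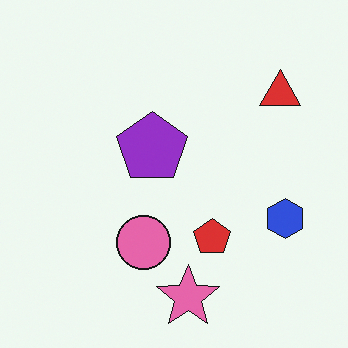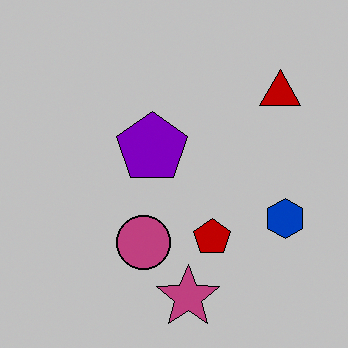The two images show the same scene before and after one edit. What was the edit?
Heavily posterized to just a handful of flat colors.

Each flat color has snapped to a coarser quantized level — most visibly, the near-white background has dropped to a flat grey.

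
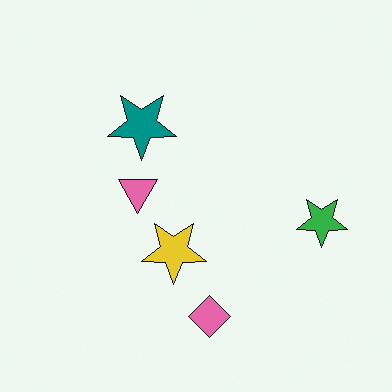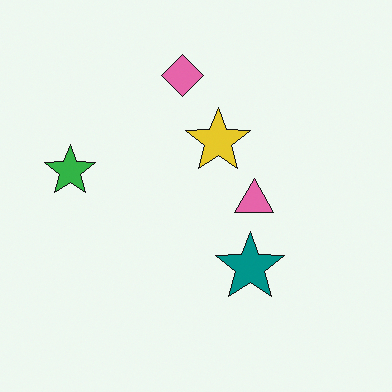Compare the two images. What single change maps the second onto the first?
This is the original image rotated 180°.

The green star sits in the left of the second image and the right of the first — consistent with a whole-image 180° rotation.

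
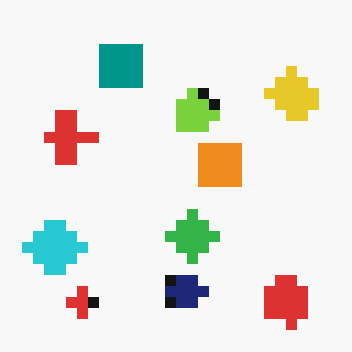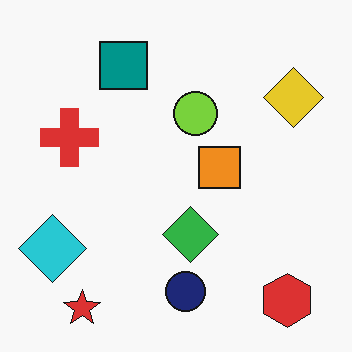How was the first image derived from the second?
It was heavily pixelated into large blocks.

Shapes are reduced to large square blocks; fine edges and outlines are lost — a downscale-then-upscale (mosaic) effect.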